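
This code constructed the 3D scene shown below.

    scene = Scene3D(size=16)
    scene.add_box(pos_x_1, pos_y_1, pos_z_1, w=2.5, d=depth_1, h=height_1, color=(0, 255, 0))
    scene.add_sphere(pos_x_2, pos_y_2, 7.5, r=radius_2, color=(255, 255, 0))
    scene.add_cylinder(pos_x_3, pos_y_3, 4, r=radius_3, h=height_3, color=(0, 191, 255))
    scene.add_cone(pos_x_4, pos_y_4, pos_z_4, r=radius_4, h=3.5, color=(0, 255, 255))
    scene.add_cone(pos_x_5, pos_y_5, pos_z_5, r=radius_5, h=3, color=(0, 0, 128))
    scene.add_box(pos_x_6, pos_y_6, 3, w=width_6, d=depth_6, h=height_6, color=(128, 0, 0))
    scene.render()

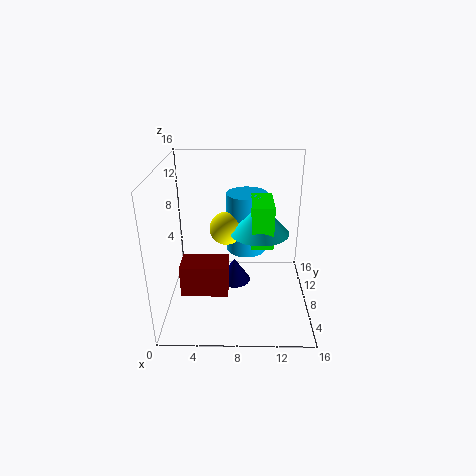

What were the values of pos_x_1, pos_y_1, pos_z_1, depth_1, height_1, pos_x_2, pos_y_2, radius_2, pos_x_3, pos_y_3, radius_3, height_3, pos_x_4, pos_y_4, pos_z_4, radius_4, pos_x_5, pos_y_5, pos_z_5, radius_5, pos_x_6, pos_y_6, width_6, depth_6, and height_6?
pos_x_1 = 9.5, pos_y_1 = 8, pos_z_1 = 6.5, depth_1 = 5, height_1 = 5, pos_x_2 = 6.5, pos_y_2 = 11.5, radius_2 = 2, pos_x_3 = 9, pos_y_3 = 13, radius_3 = 2.5, height_3 = 7.5, pos_x_4 = 10.5, pos_y_4 = 10.5, pos_z_4 = 7.5, radius_4 = 3.5, pos_x_5 = 7.5, pos_y_5 = 11, pos_z_5 = 0.5, radius_5 = 2, pos_x_6 = 2, pos_y_6 = 4, width_6 = 5, depth_6 = 3, height_6 = 3.5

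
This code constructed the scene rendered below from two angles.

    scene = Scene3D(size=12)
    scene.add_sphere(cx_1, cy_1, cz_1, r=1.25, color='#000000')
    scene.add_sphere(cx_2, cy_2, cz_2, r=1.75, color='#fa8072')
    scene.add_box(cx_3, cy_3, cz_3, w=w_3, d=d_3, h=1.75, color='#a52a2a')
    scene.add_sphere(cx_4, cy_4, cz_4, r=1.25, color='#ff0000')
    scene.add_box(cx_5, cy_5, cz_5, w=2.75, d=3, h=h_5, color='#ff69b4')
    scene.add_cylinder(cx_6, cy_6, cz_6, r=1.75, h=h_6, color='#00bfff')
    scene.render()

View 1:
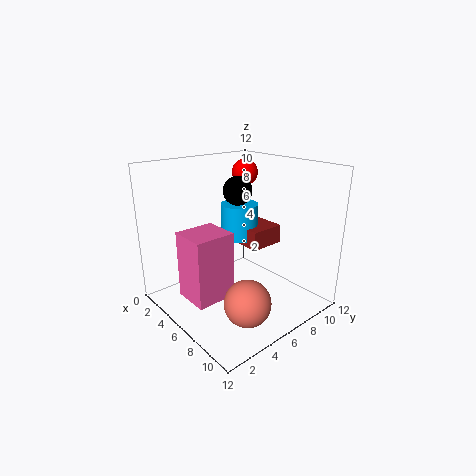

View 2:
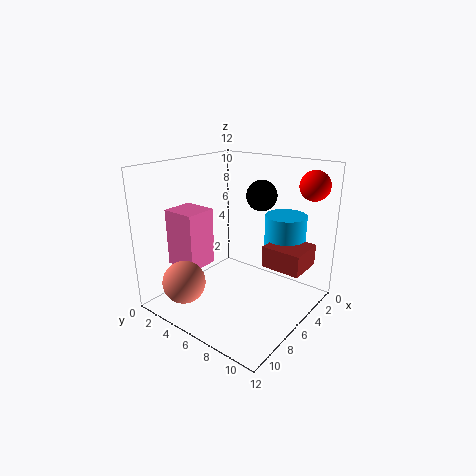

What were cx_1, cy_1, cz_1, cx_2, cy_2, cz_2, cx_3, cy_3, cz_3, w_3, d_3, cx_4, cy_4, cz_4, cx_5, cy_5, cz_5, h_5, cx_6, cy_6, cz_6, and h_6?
cx_1 = 4.5
cy_1 = 7.25
cz_1 = 9.5
cx_2 = 10
cy_2 = 3.5
cz_2 = 2.75
cx_3 = 2.75
cy_3 = 8.25
cz_3 = 4
w_3 = 3
d_3 = 3.25
cx_4 = 1.75
cy_4 = 10.5
cz_4 = 10.25
cx_5 = 6
cy_5 = 0.25
cz_5 = 3
h_5 = 5
cx_6 = 3
cy_6 = 8.75
cz_6 = 4.5
h_6 = 3.25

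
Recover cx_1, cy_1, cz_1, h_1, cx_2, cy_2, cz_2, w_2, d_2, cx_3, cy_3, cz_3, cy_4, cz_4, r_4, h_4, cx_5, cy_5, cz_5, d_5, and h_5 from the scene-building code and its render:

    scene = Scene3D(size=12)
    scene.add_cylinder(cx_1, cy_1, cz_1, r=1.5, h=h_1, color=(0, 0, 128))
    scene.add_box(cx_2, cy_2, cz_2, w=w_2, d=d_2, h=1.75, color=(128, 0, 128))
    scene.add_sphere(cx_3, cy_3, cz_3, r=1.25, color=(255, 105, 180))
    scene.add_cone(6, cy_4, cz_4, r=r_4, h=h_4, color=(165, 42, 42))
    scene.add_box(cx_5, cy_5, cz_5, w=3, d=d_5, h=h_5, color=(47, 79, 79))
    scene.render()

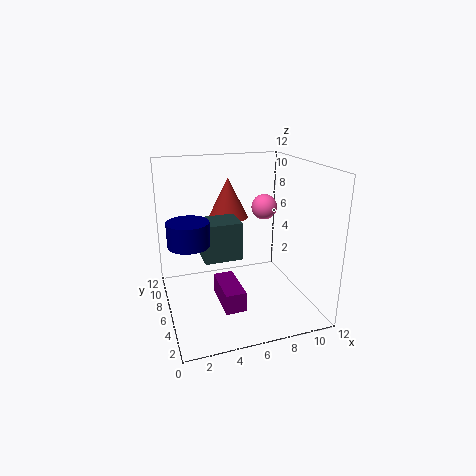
cx_1 = 1.5
cy_1 = 3.5
cz_1 = 7
h_1 = 1.75
cx_2 = 4.25
cy_2 = 3.75
cz_2 = 0.25
w_2 = 1.75
d_2 = 4
cx_3 = 10.25
cy_3 = 10.5
cz_3 = 7
cy_4 = 8.75
cz_4 = 7
r_4 = 1.75
h_4 = 3.5
cx_5 = 2.75
cy_5 = 4
cz_5 = 5
d_5 = 2.5
h_5 = 3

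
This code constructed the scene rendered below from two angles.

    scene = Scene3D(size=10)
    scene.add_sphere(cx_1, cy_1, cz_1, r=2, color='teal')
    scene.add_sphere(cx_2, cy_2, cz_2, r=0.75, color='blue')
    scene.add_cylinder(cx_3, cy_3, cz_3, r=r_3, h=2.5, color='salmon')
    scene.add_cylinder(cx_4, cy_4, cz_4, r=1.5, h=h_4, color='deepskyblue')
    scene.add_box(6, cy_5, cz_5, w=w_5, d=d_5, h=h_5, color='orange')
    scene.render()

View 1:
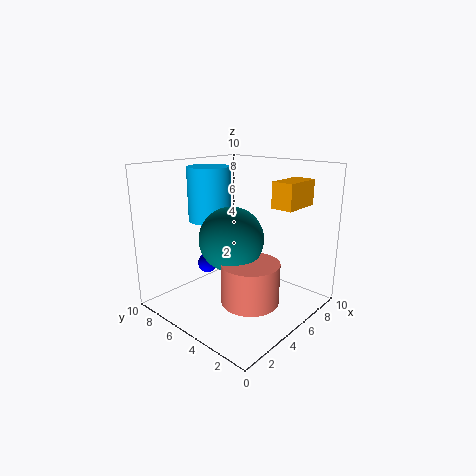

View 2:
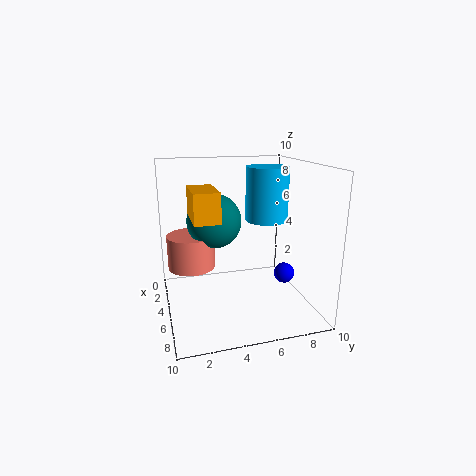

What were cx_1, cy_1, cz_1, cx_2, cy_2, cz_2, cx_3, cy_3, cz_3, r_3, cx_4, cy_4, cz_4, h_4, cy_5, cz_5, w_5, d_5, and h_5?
cx_1 = 3
cy_1 = 3.75
cz_1 = 5.75
cx_2 = 5.25
cy_2 = 8.5
cz_2 = 2
cx_3 = 2.75
cy_3 = 2
cz_3 = 2.25
r_3 = 1.75
cx_4 = 4.5
cy_4 = 7.25
cz_4 = 6
h_4 = 3.75
cy_5 = 1.5
cz_5 = 7.25
w_5 = 2.75
d_5 = 1.5
h_5 = 1.75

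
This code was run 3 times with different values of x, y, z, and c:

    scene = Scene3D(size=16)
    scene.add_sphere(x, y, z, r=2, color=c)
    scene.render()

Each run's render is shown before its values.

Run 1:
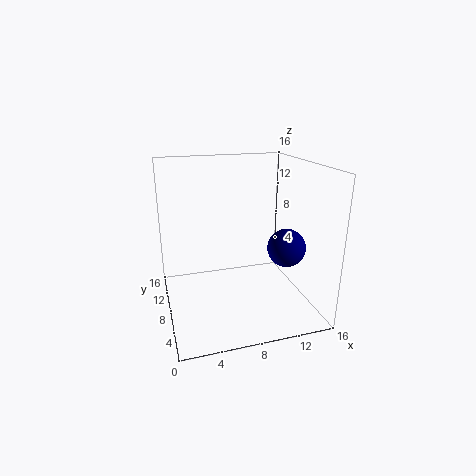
x = 12.25
y = 4.5
z = 7.75
c = 'navy'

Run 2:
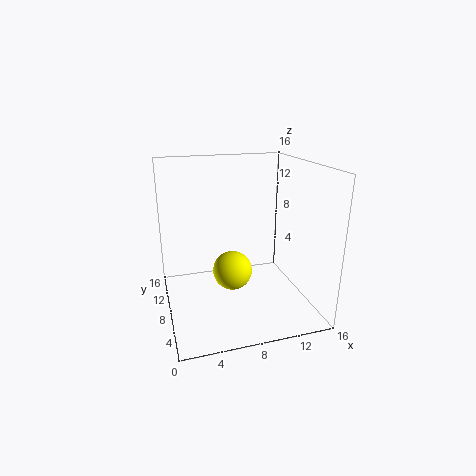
x = 6.5
y = 5
z = 5.75
c = 'yellow'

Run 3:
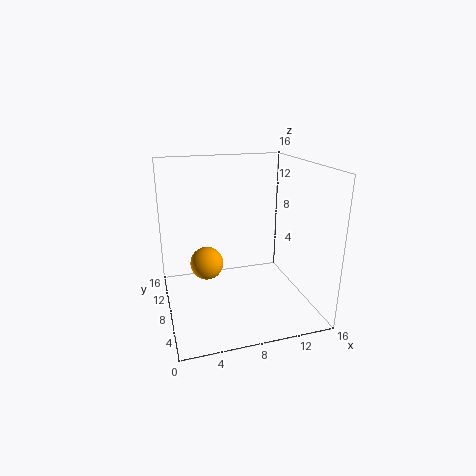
x = 5
y = 11.25
z = 3.75
c = 'orange'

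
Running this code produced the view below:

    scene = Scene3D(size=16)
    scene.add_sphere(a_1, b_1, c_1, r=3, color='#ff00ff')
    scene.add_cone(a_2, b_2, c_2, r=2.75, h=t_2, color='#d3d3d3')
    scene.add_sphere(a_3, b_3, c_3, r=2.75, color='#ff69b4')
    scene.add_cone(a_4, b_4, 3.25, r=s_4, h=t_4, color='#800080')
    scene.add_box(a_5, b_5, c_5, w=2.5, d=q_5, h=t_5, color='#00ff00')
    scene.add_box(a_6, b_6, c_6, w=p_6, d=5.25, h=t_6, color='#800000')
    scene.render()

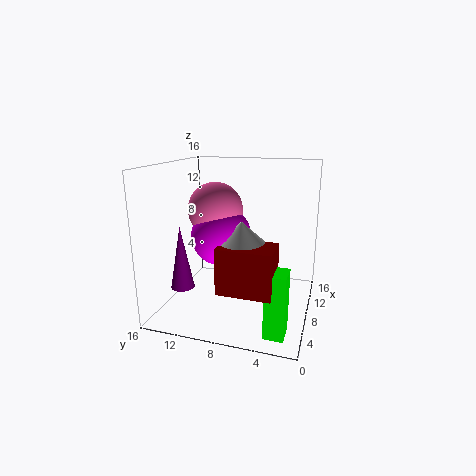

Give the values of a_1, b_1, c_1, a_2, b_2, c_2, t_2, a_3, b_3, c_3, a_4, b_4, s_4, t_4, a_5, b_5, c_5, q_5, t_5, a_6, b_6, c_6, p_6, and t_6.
a_1 = 4.75, b_1 = 8.75, c_1 = 9.25, a_2 = 3.5, b_2 = 6.25, c_2 = 8.75, t_2 = 2.5, a_3 = 5.25, b_3 = 9.5, c_3 = 11.75, a_4 = 4, b_4 = 13, s_4 = 1.25, t_4 = 6.75, a_5 = 1.25, b_5 = 1.5, c_5 = 0.5, q_5 = 2, t_5 = 6.5, a_6 = 0.75, b_6 = 2.75, c_6 = 4.75, p_6 = 3.5, t_6 = 4.5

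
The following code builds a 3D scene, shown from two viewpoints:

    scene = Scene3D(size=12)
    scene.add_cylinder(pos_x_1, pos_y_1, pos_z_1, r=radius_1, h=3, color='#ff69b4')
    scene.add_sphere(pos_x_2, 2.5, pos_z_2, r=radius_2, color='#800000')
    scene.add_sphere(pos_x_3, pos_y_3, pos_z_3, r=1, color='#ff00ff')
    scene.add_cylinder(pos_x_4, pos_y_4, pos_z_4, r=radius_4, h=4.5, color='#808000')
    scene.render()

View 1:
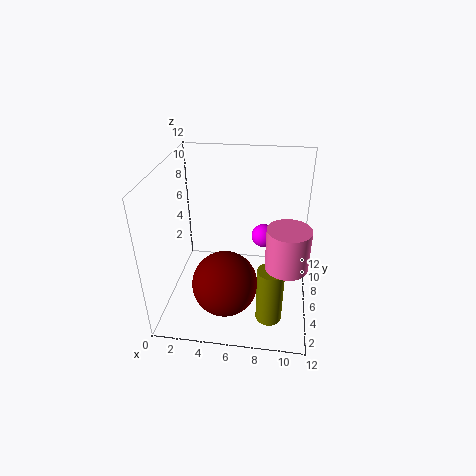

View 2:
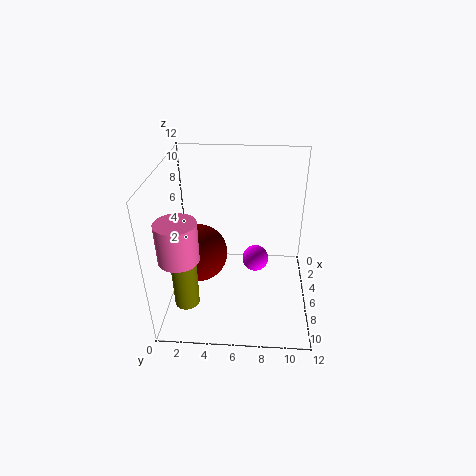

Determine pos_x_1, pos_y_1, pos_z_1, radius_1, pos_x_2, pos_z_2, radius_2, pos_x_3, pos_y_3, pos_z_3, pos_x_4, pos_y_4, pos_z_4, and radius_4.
pos_x_1 = 10, pos_y_1 = 2, pos_z_1 = 6.5, radius_1 = 1.5, pos_x_2 = 5.5, pos_z_2 = 4, radius_2 = 2.5, pos_x_3 = 8, pos_y_3 = 7.5, pos_z_3 = 5.5, pos_x_4 = 9, pos_y_4 = 2, pos_z_4 = 1.5, radius_4 = 1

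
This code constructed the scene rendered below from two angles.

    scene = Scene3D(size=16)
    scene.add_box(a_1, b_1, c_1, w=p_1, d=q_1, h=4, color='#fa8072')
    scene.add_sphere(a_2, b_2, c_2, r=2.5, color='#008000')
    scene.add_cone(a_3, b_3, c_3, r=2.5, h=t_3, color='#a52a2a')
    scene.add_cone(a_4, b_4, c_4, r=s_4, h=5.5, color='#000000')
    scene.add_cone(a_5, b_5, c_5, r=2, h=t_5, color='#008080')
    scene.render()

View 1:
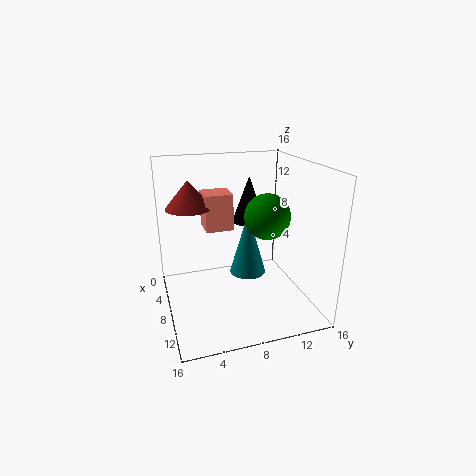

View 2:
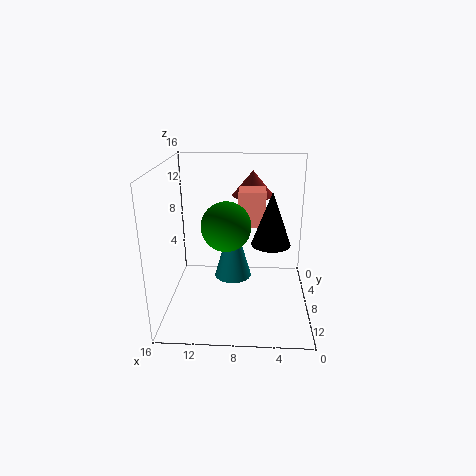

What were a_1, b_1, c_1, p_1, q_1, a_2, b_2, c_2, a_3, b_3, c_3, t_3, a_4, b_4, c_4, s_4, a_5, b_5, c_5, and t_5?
a_1 = 5, b_1 = 4.5, c_1 = 9, p_1 = 3, q_1 = 3, a_2 = 9, b_2 = 11, c_2 = 10.5, a_3 = 6.5, b_3 = 3, c_3 = 11.5, t_3 = 3, a_4 = 4.5, b_4 = 10.5, c_4 = 8.5, s_4 = 2, a_5 = 8.5, b_5 = 9, c_5 = 4, t_5 = 7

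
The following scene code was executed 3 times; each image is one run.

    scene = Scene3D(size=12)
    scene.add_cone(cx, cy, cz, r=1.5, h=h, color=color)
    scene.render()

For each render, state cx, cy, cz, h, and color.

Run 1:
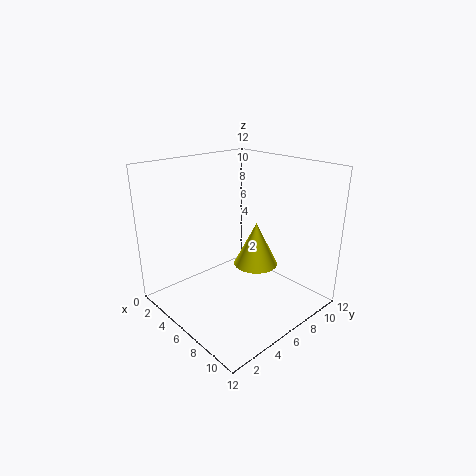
cx = 10
cy = 4
cz = 6
h = 3
color = 'yellow'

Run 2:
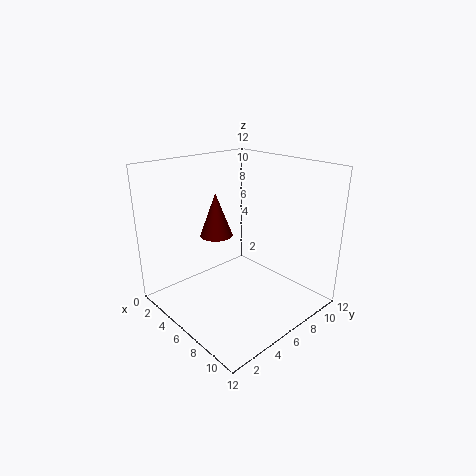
cx = 2.5
cy = 6.5
cz = 5
h = 4
color = 'maroon'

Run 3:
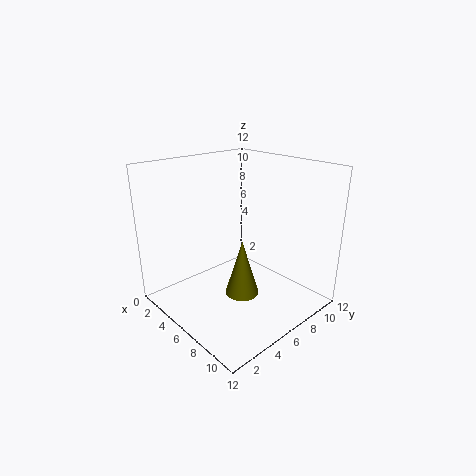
cx = 6
cy = 6.5
cz = 0.5
h = 5
color = 'olive'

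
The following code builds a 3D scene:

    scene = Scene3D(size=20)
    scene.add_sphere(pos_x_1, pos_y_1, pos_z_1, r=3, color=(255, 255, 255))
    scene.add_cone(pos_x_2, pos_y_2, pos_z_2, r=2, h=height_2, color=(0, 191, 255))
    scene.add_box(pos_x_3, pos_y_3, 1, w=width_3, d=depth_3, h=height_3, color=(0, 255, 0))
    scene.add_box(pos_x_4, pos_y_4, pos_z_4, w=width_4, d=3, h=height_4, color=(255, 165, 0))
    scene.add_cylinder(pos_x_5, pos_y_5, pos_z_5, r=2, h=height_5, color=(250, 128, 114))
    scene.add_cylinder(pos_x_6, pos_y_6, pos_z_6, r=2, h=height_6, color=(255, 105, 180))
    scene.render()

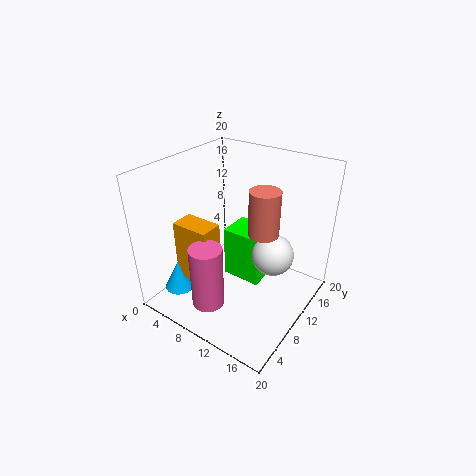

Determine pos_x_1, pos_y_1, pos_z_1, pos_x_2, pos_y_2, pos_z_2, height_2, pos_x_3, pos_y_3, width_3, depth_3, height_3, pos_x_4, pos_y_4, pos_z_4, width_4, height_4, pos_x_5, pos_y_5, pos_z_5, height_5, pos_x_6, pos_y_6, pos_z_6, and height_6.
pos_x_1 = 14
pos_y_1 = 13
pos_z_1 = 7
pos_x_2 = 5
pos_y_2 = 3
pos_z_2 = 4
height_2 = 4
pos_x_3 = 6
pos_y_3 = 12
width_3 = 6
depth_3 = 5
height_3 = 8
pos_x_4 = 5
pos_y_4 = 3
pos_z_4 = 6
width_4 = 5
height_4 = 8
pos_x_5 = 14
pos_y_5 = 10
pos_z_5 = 12
height_5 = 6
pos_x_6 = 11
pos_y_6 = 2
pos_z_6 = 5
height_6 = 8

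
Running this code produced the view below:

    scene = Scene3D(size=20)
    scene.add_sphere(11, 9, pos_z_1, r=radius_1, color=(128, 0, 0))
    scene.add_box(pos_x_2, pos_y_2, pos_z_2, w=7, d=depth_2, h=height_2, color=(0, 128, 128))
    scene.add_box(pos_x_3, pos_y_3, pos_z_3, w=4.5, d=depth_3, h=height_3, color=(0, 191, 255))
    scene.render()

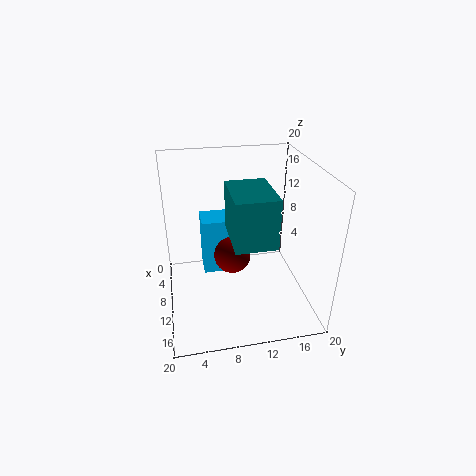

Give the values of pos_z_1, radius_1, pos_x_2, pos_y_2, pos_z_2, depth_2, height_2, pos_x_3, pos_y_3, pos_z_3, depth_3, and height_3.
pos_z_1 = 8; radius_1 = 2.5; pos_x_2 = 11.5; pos_y_2 = 8; pos_z_2 = 13; depth_2 = 5; height_2 = 6; pos_x_3 = 0.5; pos_y_3 = 5.5; pos_z_3 = 1; depth_3 = 5.5; height_3 = 9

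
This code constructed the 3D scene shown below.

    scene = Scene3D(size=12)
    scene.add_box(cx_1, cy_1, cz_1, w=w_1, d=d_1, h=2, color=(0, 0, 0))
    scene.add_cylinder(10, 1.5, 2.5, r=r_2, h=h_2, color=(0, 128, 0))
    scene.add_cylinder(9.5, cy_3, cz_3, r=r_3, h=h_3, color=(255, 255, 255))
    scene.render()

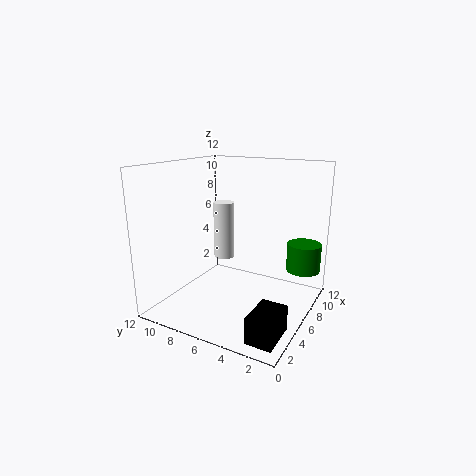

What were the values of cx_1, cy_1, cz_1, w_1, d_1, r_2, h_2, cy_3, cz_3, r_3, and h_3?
cx_1 = 0.5, cy_1 = 0.5, cz_1 = 0.5, w_1 = 3, d_1 = 2, r_2 = 1.5, h_2 = 2.5, cy_3 = 9.5, cz_3 = 2.5, r_3 = 1, h_3 = 5.5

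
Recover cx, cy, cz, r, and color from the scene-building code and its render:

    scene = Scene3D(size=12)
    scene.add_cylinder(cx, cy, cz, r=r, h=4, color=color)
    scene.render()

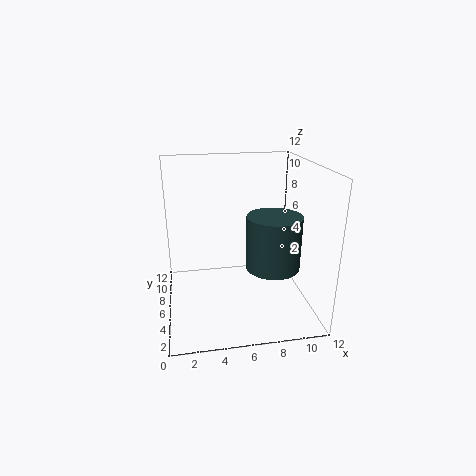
cx = 8; cy = 2.5; cz = 5; r = 2; color = 'darkslategray'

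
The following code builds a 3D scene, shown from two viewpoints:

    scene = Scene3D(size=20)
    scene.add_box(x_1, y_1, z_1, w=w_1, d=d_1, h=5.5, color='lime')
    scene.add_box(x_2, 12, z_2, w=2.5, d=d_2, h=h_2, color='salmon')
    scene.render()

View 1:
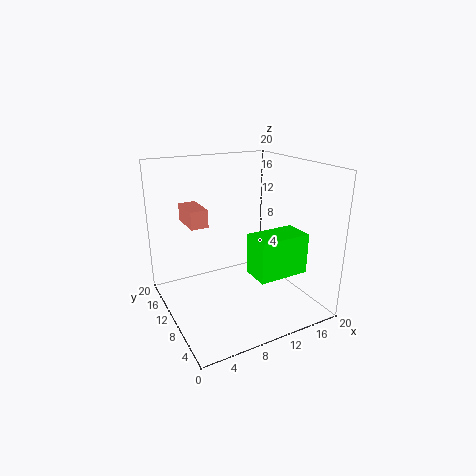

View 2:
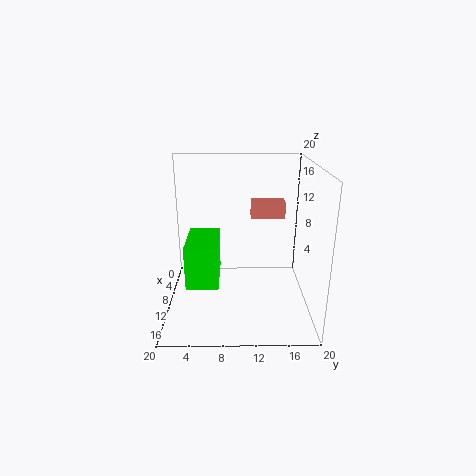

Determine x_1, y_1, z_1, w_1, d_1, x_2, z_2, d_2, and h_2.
x_1 = 10, y_1 = 3.5, z_1 = 6, w_1 = 7, d_1 = 4, x_2 = 4, z_2 = 11.5, d_2 = 5, h_2 = 2.5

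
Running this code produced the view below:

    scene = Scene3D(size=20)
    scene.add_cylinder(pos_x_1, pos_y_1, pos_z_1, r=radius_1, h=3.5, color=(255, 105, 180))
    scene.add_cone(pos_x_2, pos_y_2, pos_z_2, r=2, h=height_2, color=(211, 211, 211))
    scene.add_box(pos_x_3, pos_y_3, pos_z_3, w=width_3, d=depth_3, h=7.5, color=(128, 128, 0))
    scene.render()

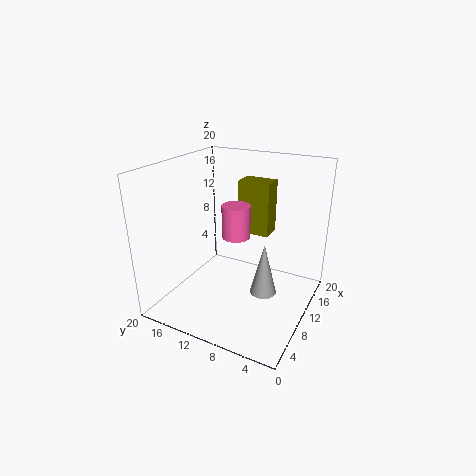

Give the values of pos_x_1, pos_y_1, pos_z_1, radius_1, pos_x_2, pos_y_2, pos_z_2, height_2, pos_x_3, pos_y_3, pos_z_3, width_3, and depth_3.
pos_x_1 = 2
pos_y_1 = 6
pos_z_1 = 14.5
radius_1 = 1.5
pos_x_2 = 12.5
pos_y_2 = 7
pos_z_2 = 0.5
height_2 = 8
pos_x_3 = 12
pos_y_3 = 6.5
pos_z_3 = 10
width_3 = 3
depth_3 = 4.5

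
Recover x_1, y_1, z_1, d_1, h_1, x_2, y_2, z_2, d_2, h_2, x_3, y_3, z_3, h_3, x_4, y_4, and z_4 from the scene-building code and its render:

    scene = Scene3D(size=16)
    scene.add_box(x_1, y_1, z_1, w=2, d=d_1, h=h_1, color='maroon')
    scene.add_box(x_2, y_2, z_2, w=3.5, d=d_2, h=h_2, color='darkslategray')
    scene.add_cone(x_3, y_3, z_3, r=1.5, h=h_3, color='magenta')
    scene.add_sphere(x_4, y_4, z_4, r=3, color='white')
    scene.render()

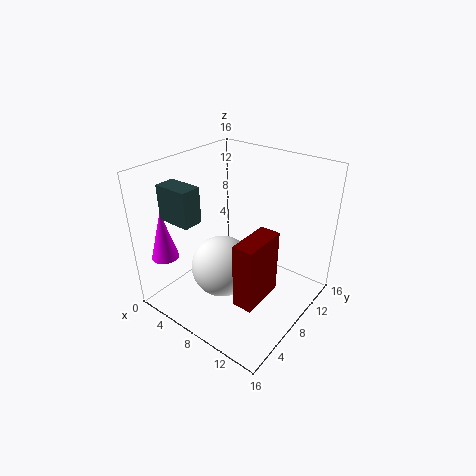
x_1 = 12; y_1 = 2; z_1 = 5; d_1 = 4.5; h_1 = 6.5; x_2 = 4; y_2 = 1; z_2 = 12; d_2 = 2; h_2 = 3.5; x_3 = 2; y_3 = 2.5; z_3 = 6; h_3 = 5.5; x_4 = 9.5; y_4 = 3.5; z_4 = 7.5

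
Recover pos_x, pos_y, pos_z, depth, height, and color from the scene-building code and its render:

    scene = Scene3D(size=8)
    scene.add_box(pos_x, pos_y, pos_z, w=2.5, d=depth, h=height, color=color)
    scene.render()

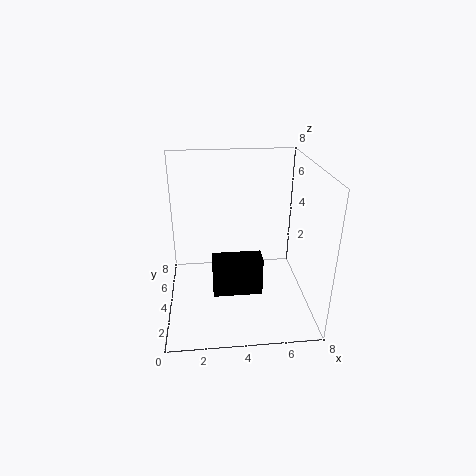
pos_x = 2.5
pos_y = 1.5
pos_z = 2
depth = 1
height = 2
color = 'black'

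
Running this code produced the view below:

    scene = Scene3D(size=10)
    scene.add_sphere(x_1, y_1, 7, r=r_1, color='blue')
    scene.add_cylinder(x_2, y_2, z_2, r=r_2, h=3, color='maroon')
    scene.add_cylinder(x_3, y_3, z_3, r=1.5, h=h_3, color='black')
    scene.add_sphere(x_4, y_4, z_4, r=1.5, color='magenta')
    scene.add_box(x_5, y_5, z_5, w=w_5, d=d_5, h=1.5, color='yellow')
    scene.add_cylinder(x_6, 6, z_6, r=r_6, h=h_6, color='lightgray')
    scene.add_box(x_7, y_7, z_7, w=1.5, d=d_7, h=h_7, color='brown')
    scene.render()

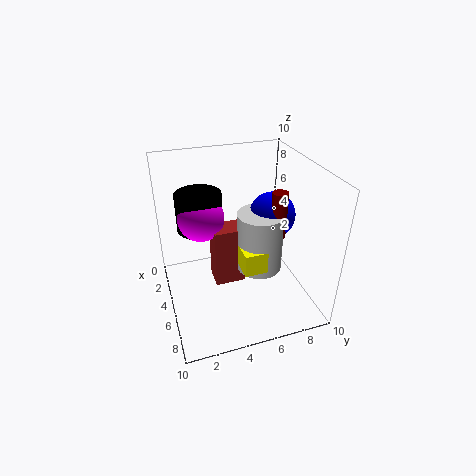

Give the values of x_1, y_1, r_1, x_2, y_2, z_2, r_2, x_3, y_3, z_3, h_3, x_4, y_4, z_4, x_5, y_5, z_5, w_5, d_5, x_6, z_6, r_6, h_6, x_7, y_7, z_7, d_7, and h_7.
x_1 = 6; y_1 = 7; r_1 = 1.5; x_2 = 7; y_2 = 7; z_2 = 6; r_2 = 0.5; x_3 = 4.5; y_3 = 2.5; z_3 = 6; h_3 = 2.5; x_4 = 5; y_4 = 2.5; z_4 = 7; x_5 = 5; y_5 = 4.5; z_5 = 4; w_5 = 3; d_5 = 1.5; x_6 = 6.5; z_6 = 3.5; r_6 = 1.5; h_6 = 4; x_7 = 5; y_7 = 3; z_7 = 2.5; d_7 = 2; h_7 = 4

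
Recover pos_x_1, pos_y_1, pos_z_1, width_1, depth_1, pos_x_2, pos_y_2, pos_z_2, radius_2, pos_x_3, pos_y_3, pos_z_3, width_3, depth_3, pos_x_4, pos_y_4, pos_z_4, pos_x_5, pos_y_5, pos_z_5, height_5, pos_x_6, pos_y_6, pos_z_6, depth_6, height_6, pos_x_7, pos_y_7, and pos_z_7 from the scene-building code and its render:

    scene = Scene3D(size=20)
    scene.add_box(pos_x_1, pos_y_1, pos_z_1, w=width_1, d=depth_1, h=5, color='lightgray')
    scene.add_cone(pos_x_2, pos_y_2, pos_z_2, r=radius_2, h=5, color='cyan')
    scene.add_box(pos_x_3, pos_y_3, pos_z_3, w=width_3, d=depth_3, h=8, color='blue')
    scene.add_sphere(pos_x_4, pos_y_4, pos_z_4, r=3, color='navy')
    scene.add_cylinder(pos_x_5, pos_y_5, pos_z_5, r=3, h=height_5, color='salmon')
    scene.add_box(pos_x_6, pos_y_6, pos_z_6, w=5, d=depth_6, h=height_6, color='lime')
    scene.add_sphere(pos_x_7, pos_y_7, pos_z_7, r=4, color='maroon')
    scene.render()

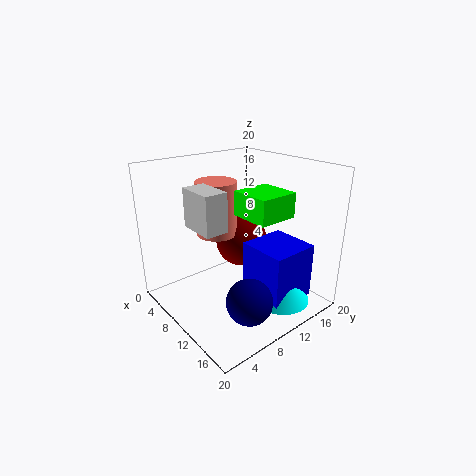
pos_x_1 = 8, pos_y_1 = 3, pos_z_1 = 13, width_1 = 5, depth_1 = 3, pos_x_2 = 15, pos_y_2 = 14, pos_z_2 = 1, radius_2 = 4, pos_x_3 = 10, pos_y_3 = 11, pos_z_3 = 1, width_3 = 7, depth_3 = 7, pos_x_4 = 16, pos_y_4 = 7, pos_z_4 = 4, pos_x_5 = 5, pos_y_5 = 10, pos_z_5 = 9, height_5 = 8, pos_x_6 = 13, pos_y_6 = 7, pos_z_6 = 15, depth_6 = 5, height_6 = 3, pos_x_7 = 6, pos_y_7 = 14, pos_z_7 = 7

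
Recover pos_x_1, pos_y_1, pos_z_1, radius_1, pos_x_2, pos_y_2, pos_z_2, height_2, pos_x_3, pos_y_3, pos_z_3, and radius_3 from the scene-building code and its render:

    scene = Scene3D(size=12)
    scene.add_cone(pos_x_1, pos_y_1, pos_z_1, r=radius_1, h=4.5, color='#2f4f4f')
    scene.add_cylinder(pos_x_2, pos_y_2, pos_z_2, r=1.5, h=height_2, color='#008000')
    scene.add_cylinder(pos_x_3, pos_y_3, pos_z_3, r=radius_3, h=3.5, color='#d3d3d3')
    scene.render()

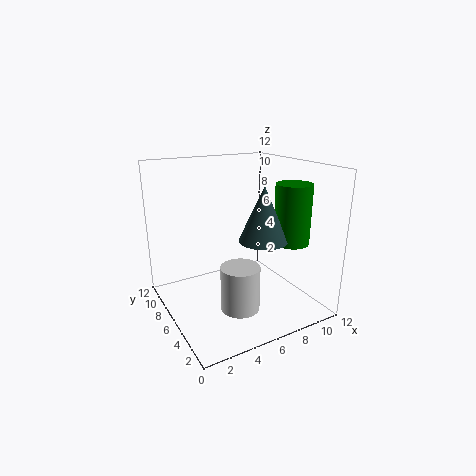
pos_x_1 = 7.5; pos_y_1 = 4.5; pos_z_1 = 6; radius_1 = 2; pos_x_2 = 10; pos_y_2 = 4; pos_z_2 = 5.5; height_2 = 5; pos_x_3 = 4.5; pos_y_3 = 3; pos_z_3 = 1.5; radius_3 = 1.5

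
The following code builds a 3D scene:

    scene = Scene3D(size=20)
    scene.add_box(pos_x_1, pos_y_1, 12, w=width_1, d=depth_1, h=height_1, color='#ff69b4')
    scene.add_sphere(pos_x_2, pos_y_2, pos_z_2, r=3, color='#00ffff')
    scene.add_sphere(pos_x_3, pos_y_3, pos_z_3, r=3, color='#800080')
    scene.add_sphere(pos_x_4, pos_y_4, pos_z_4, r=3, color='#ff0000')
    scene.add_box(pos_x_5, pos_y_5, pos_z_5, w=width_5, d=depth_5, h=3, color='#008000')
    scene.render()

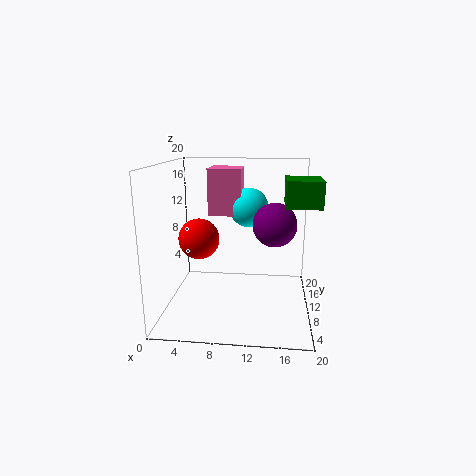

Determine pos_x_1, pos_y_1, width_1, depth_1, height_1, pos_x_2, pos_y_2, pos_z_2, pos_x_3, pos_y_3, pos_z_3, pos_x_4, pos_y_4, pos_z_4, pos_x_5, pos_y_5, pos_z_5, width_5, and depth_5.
pos_x_1 = 5; pos_y_1 = 14; width_1 = 5; depth_1 = 5; height_1 = 7; pos_x_2 = 11; pos_y_2 = 16; pos_z_2 = 13; pos_x_3 = 15; pos_y_3 = 10; pos_z_3 = 12; pos_x_4 = 4; pos_y_4 = 12; pos_z_4 = 9; pos_x_5 = 16; pos_y_5 = 2; pos_z_5 = 16; width_5 = 4; depth_5 = 5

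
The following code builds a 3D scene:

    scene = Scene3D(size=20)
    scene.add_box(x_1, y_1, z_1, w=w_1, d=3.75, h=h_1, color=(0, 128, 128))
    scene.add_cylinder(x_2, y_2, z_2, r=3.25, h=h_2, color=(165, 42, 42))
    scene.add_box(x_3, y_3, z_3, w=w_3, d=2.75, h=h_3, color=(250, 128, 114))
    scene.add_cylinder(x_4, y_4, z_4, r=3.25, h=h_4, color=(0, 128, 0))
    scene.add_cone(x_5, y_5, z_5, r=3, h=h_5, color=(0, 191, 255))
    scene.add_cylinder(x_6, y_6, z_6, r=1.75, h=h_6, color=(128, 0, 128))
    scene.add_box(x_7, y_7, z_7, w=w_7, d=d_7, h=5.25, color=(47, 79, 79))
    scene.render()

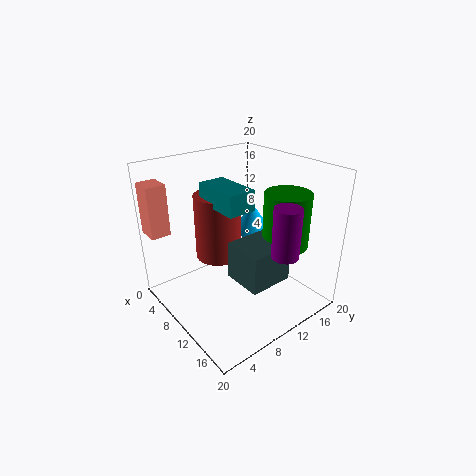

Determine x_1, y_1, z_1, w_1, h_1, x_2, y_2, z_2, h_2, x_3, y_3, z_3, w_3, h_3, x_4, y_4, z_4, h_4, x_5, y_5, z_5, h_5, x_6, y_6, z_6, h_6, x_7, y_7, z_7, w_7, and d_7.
x_1 = 6.25; y_1 = 6.5; z_1 = 15; w_1 = 6.75; h_1 = 2.75; x_2 = 7; y_2 = 8.75; z_2 = 6.5; h_2 = 9.25; x_3 = 0.5; y_3 = 0.25; z_3 = 10.25; w_3 = 3.25; h_3 = 7.25; x_4 = 13.5; y_4 = 15.75; z_4 = 8.5; h_4 = 7.75; x_5 = 5.75; y_5 = 16.25; z_5 = 7.75; h_5 = 4.5; x_6 = 17.5; y_6 = 11.5; z_6 = 10; h_6 = 6.5; x_7 = 10.25; y_7 = 8; z_7 = 4.75; w_7 = 5.75; d_7 = 6.25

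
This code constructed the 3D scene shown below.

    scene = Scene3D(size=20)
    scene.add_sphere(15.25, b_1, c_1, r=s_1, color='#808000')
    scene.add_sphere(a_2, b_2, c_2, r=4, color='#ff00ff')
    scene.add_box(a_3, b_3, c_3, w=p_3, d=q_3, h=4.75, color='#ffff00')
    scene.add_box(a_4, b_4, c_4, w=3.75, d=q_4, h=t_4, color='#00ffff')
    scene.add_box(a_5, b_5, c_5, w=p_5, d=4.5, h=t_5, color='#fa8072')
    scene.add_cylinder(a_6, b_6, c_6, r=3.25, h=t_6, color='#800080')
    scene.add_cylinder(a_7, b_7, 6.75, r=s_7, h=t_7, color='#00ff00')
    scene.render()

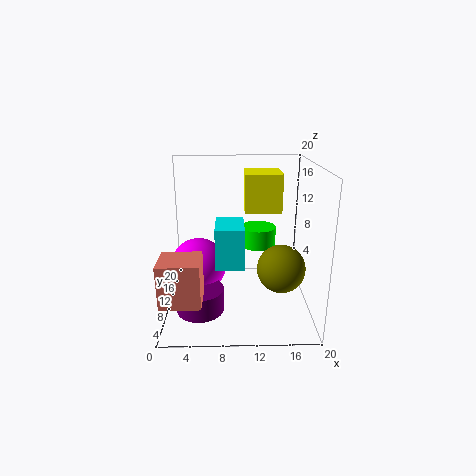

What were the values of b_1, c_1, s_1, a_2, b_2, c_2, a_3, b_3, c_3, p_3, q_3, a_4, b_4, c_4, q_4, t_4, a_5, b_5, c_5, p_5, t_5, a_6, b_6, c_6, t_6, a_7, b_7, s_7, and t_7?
b_1 = 4.5
c_1 = 8
s_1 = 3
a_2 = 4.25
b_2 = 11.25
c_2 = 5.25
a_3 = 10.75
b_3 = 5.75
c_3 = 14.75
p_3 = 4.5
q_3 = 4.5
a_4 = 7
b_4 = 5.5
c_4 = 7.25
q_4 = 5.5
t_4 = 5.5
a_5 = 0.5
b_5 = 0.5
c_5 = 4.75
p_5 = 5
t_5 = 5.5
a_6 = 4.75
b_6 = 6.75
c_6 = 0.75
t_6 = 3.25
a_7 = 13.25
b_7 = 15.5
s_7 = 2.75
t_7 = 3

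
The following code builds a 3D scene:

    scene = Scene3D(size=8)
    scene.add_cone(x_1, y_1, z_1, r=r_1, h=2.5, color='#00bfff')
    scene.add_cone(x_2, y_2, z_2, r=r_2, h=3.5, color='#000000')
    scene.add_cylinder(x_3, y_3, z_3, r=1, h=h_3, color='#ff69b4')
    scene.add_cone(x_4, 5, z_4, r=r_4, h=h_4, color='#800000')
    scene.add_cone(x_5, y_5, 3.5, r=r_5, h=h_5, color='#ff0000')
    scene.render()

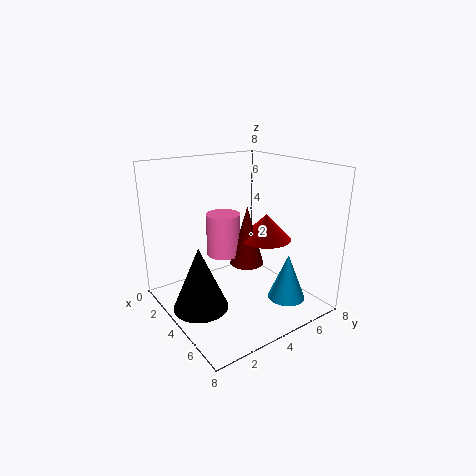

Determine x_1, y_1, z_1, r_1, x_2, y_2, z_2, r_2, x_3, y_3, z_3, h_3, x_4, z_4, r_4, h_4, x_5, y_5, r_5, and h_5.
x_1 = 6.5
y_1 = 5.5
z_1 = 1
r_1 = 1
x_2 = 4
y_2 = 1.5
z_2 = 0.5
r_2 = 1.5
x_3 = 2.5
y_3 = 4
z_3 = 2.5
h_3 = 2.5
x_4 = 3.5
z_4 = 2
r_4 = 1
h_4 = 3.5
x_5 = 4
y_5 = 6
r_5 = 1.5
h_5 = 1.5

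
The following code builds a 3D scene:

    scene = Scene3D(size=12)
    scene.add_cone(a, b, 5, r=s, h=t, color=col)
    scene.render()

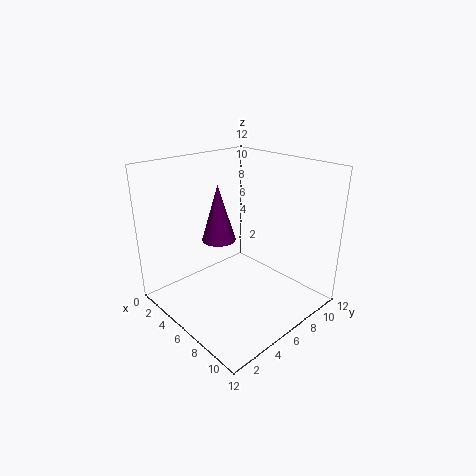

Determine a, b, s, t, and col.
a = 3.5; b = 6; s = 1.5; t = 5; col = 'purple'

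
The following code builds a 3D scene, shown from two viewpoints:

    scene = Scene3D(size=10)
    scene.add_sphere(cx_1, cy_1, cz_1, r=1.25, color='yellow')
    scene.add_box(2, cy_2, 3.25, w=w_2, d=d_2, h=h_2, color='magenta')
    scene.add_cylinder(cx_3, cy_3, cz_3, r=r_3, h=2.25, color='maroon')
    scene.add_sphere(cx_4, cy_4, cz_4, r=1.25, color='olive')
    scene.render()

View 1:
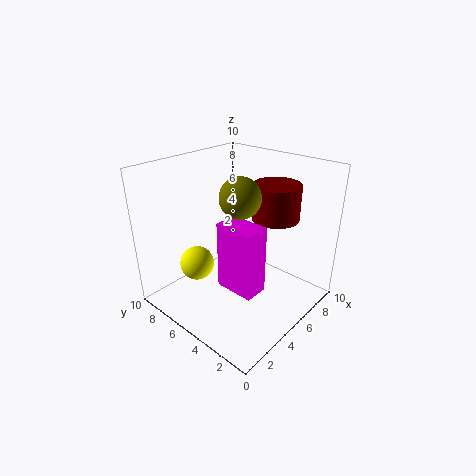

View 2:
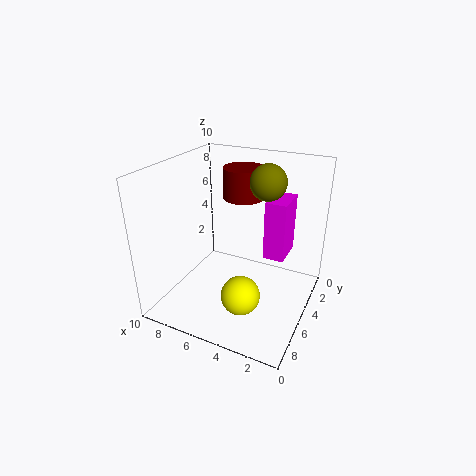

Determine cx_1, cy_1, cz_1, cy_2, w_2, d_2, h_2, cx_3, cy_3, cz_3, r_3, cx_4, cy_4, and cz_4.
cx_1 = 3.5
cy_1 = 7.75
cz_1 = 2.5
cy_2 = 1.5
w_2 = 1.5
d_2 = 2.5
h_2 = 4.25
cx_3 = 5.75
cy_3 = 2.5
cz_3 = 7
r_3 = 1.5
cx_4 = 3.5
cy_4 = 3.5
cz_4 = 8.75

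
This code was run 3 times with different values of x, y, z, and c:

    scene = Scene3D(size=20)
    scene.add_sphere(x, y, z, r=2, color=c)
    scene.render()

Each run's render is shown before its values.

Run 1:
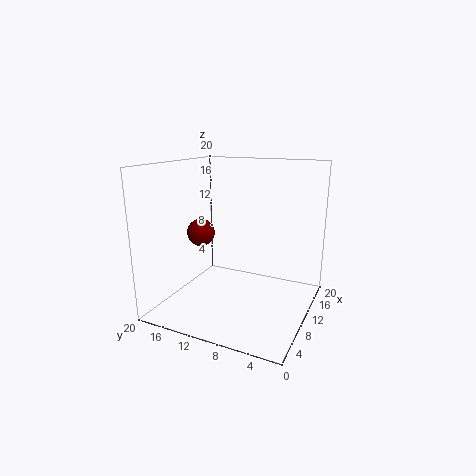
x = 10
y = 16
z = 10
c = 'maroon'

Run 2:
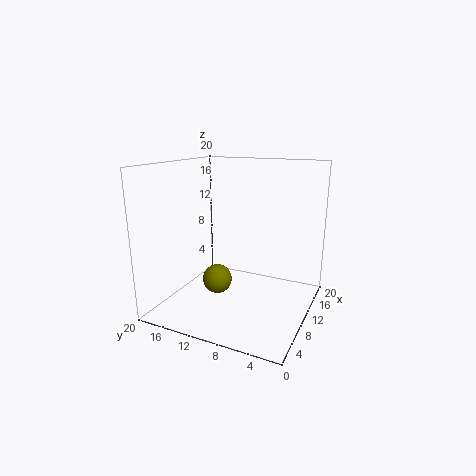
x = 7.5
y = 12
z = 4.5
c = 'olive'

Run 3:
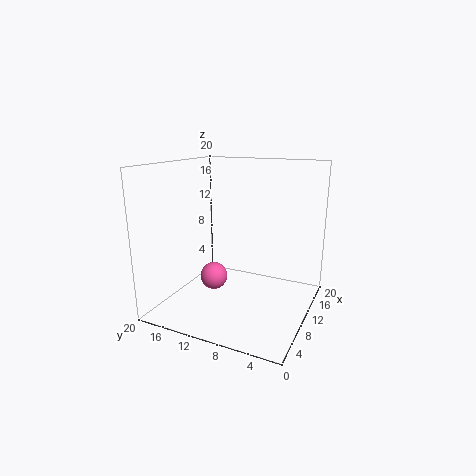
x = 10
y = 14
z = 3.5
c = 'hotpink'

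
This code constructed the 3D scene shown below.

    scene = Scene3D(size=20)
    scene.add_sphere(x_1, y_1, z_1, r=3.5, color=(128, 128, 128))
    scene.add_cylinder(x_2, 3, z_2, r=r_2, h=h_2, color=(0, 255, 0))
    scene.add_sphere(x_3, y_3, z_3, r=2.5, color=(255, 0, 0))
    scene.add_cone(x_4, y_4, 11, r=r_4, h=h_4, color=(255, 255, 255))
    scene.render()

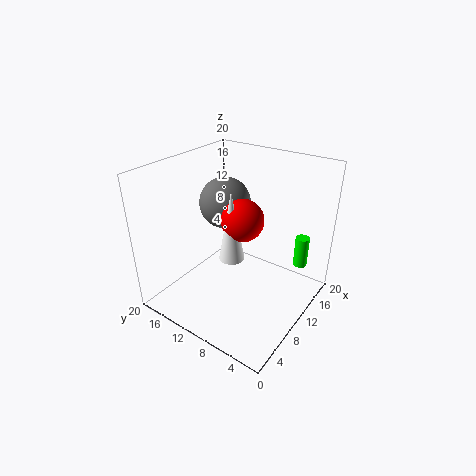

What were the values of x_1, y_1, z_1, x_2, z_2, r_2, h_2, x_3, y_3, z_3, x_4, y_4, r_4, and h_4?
x_1 = 10.5
y_1 = 12.5
z_1 = 14.5
x_2 = 16
z_2 = 5
r_2 = 1
h_2 = 4.5
x_3 = 6
y_3 = 6.5
z_3 = 15.5
x_4 = 4.5
y_4 = 7
r_4 = 1.5
h_4 = 8.5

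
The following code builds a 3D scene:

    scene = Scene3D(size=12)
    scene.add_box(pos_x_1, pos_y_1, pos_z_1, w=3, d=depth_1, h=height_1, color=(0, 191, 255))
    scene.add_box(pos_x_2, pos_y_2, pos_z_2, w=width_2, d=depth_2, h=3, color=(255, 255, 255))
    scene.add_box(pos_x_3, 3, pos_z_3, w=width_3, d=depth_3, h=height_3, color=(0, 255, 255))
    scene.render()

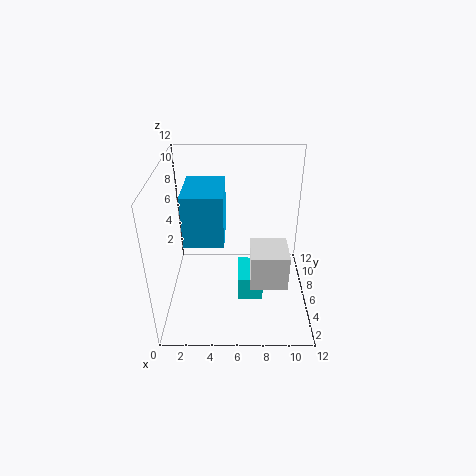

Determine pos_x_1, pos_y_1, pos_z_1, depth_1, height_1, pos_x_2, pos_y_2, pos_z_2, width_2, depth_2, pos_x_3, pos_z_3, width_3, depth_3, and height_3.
pos_x_1 = 2
pos_y_1 = 3
pos_z_1 = 7
depth_1 = 4
height_1 = 4
pos_x_2 = 7
pos_y_2 = 3
pos_z_2 = 3
width_2 = 3
depth_2 = 3
pos_x_3 = 6
pos_z_3 = 2
width_3 = 2
depth_3 = 3
height_3 = 2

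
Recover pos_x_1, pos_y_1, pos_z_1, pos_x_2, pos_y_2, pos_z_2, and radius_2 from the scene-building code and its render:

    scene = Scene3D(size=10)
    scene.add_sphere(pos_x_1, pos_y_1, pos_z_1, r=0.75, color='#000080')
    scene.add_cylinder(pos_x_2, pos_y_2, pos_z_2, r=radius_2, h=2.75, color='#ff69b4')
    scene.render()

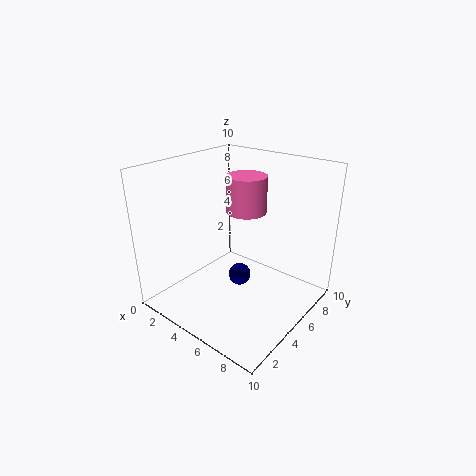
pos_x_1 = 5.75; pos_y_1 = 4.25; pos_z_1 = 2.75; pos_x_2 = 4; pos_y_2 = 7.25; pos_z_2 = 6; radius_2 = 1.5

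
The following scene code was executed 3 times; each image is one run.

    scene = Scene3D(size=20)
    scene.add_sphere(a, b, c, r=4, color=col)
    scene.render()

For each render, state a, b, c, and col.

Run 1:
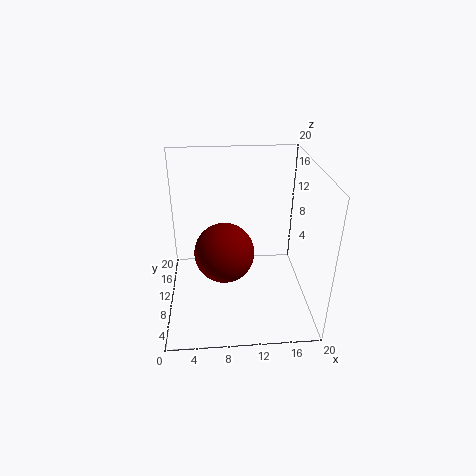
a = 8, b = 8, c = 9, col = 'maroon'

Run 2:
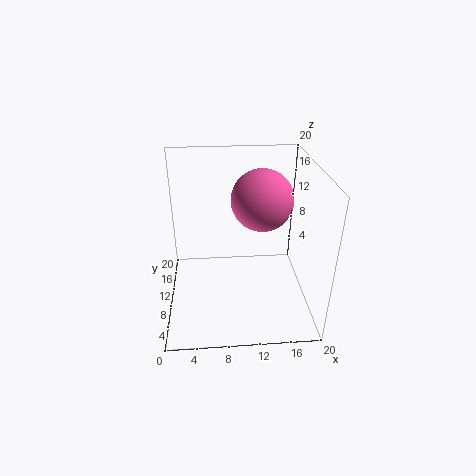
a = 13, b = 9, c = 16, col = 'hotpink'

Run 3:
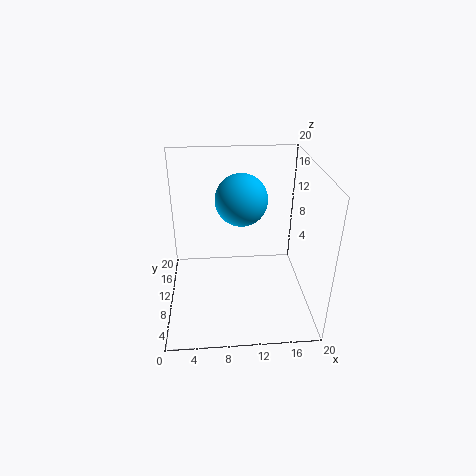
a = 11, b = 16, c = 13, col = 'deepskyblue'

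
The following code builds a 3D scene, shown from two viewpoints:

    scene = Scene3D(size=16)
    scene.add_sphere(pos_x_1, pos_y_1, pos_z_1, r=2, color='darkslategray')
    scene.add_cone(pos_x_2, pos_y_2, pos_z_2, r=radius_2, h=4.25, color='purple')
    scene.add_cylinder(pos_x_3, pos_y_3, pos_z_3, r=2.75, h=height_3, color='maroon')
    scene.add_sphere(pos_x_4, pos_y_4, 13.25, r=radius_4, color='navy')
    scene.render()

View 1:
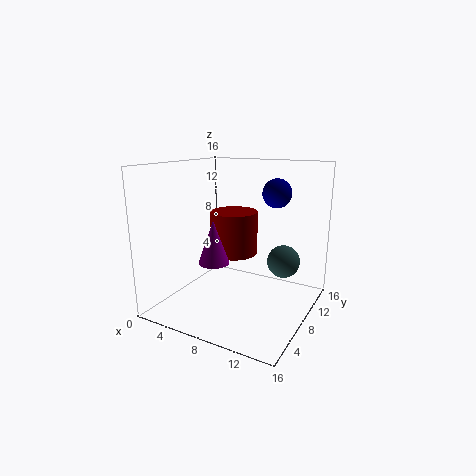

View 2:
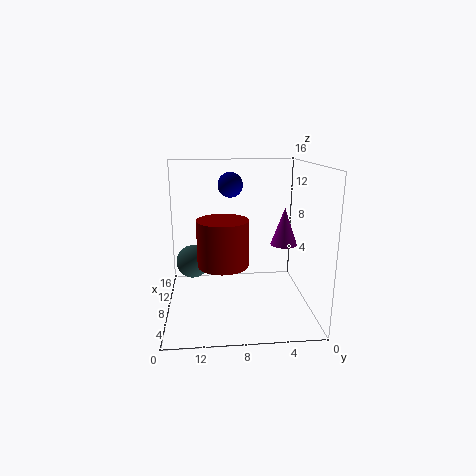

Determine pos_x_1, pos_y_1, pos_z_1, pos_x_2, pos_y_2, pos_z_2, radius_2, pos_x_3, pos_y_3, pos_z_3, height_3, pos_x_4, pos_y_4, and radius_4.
pos_x_1 = 11.5
pos_y_1 = 13.25
pos_z_1 = 4
pos_x_2 = 8.25
pos_y_2 = 2.75
pos_z_2 = 7
radius_2 = 1.5
pos_x_3 = 6.5
pos_y_3 = 9.75
pos_z_3 = 5.5
height_3 = 5
pos_x_4 = 12.25
pos_y_4 = 8.5
radius_4 = 1.5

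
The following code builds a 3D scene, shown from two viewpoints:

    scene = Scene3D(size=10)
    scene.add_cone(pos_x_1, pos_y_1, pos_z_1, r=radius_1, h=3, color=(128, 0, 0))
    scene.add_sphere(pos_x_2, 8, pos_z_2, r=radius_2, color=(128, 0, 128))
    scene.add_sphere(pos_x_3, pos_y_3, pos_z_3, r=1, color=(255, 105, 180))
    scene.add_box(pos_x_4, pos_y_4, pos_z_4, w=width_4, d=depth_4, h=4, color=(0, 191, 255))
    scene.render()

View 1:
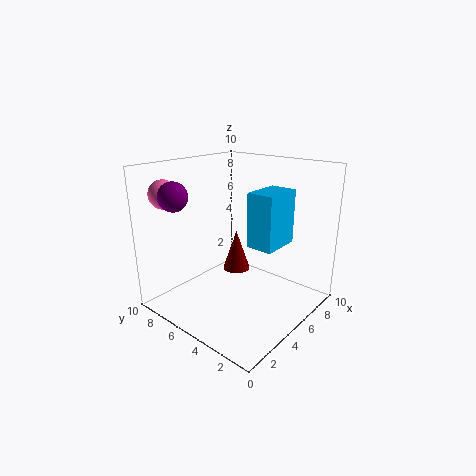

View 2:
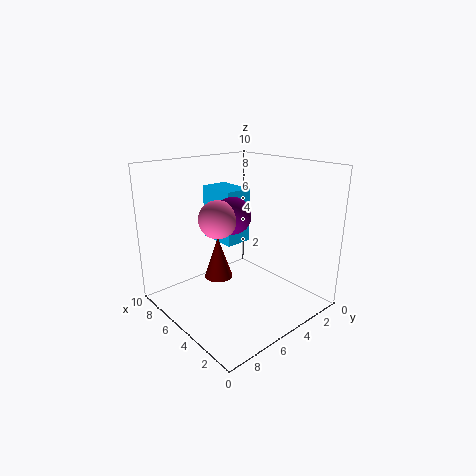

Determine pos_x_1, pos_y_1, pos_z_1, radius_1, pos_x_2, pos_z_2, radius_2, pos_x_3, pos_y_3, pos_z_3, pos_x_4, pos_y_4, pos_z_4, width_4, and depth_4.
pos_x_1 = 6, pos_y_1 = 6, pos_z_1 = 2, radius_1 = 1, pos_x_2 = 2, pos_z_2 = 8, radius_2 = 1, pos_x_3 = 2, pos_y_3 = 9, pos_z_3 = 8, pos_x_4 = 6, pos_y_4 = 3, pos_z_4 = 4, width_4 = 3, depth_4 = 2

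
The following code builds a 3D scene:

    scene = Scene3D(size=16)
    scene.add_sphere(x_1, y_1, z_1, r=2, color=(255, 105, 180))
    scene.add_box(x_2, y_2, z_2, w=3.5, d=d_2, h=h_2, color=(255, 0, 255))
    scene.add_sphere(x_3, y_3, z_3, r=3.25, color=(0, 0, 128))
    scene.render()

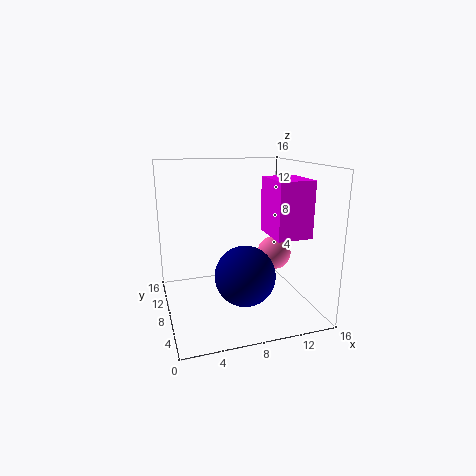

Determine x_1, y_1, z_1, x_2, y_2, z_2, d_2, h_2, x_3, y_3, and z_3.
x_1 = 13; y_1 = 9.25; z_1 = 5.25; x_2 = 9.75; y_2 = 1.25; z_2 = 9.5; d_2 = 4.5; h_2 = 5.5; x_3 = 8; y_3 = 5.5; z_3 = 4.5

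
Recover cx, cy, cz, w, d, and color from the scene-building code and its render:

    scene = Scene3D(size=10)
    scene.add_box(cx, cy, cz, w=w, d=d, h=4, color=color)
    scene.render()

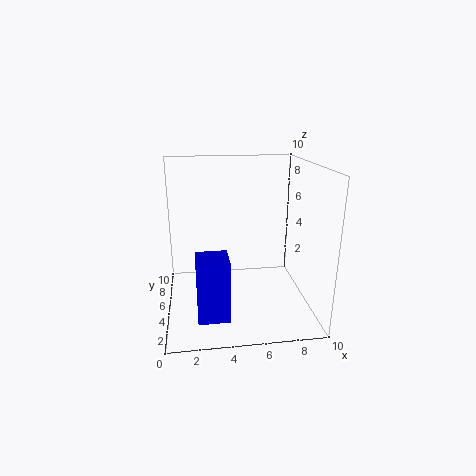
cx = 2
cy = 1
cz = 1
w = 2
d = 2
color = 'blue'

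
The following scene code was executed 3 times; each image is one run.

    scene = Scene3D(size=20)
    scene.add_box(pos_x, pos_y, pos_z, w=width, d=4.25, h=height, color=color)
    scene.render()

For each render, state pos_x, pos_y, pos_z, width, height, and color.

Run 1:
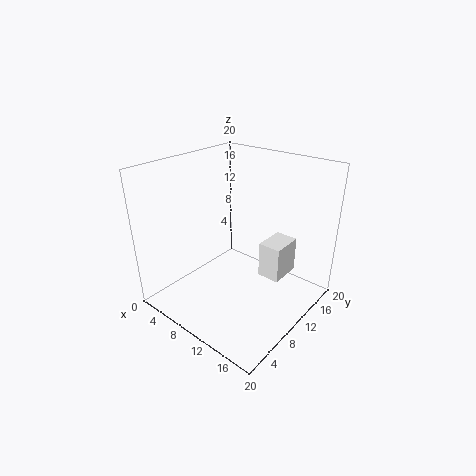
pos_x = 14, pos_y = 9.5, pos_z = 6, width = 3, height = 4.75, color = 'white'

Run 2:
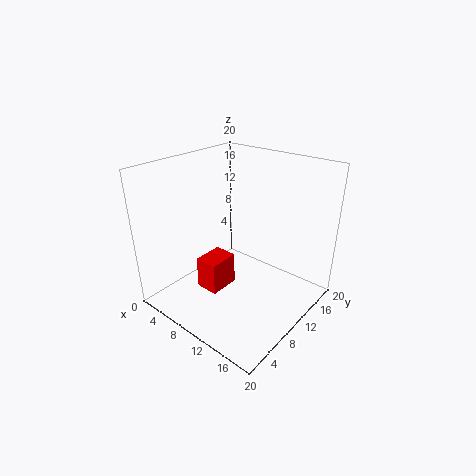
pos_x = 6.5, pos_y = 5.25, pos_z = 3, width = 3.25, height = 4.5, color = 'red'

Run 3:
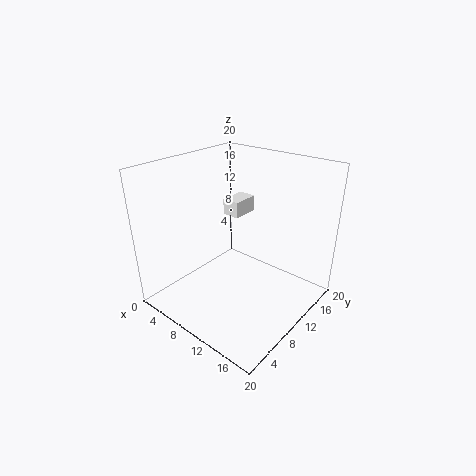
pos_x = 3.75, pos_y = 14, pos_z = 10.5, width = 2.75, height = 2.5, color = 'white'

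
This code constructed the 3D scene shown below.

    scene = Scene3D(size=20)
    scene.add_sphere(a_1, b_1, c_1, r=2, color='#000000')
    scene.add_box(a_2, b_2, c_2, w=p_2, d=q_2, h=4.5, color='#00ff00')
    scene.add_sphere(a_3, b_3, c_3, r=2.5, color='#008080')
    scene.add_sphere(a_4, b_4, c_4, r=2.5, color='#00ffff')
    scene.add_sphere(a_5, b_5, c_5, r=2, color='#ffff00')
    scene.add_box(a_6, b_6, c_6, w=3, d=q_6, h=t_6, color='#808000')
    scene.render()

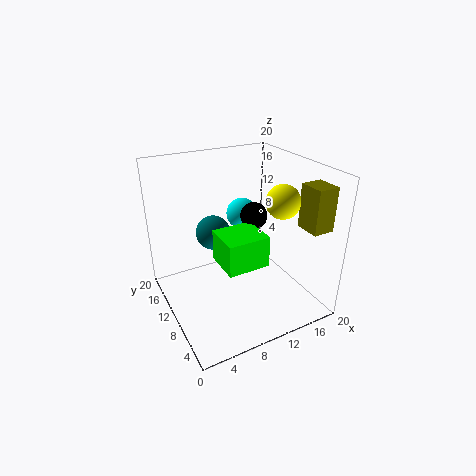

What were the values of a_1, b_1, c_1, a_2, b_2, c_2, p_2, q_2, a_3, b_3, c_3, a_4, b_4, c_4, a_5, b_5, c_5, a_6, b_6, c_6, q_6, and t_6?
a_1 = 14, b_1 = 12.5, c_1 = 11.5, a_2 = 7, b_2 = 6.5, c_2 = 6.5, p_2 = 6, q_2 = 5.5, a_3 = 8, b_3 = 14, c_3 = 9.5, a_4 = 14.5, b_4 = 17, c_4 = 10, a_5 = 12, b_5 = 3, c_5 = 17.5, a_6 = 17, b_6 = 2.5, c_6 = 12, q_6 = 3.5, t_6 = 6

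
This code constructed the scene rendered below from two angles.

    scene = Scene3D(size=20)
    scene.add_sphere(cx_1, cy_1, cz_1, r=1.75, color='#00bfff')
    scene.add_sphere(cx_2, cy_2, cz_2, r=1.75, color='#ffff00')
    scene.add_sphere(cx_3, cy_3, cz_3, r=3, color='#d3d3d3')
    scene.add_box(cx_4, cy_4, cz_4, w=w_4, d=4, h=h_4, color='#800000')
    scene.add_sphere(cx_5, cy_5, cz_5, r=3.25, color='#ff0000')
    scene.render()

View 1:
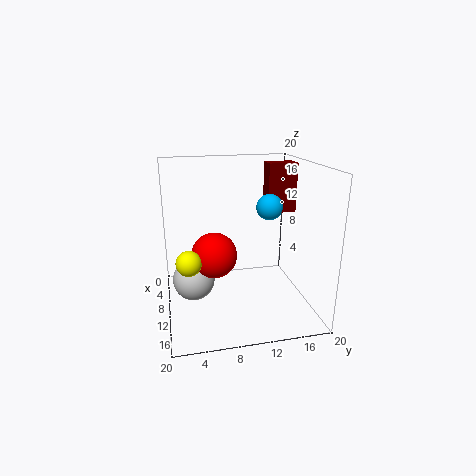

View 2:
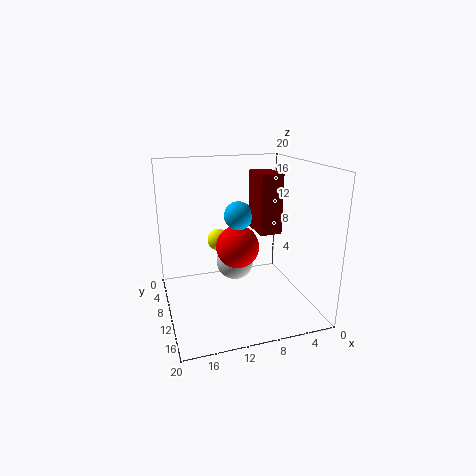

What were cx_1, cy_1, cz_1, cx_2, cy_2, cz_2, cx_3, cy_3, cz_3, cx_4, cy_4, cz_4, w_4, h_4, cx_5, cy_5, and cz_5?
cx_1 = 11.25, cy_1 = 14, cz_1 = 14.5, cx_2 = 11, cy_2 = 3, cz_2 = 7.25, cx_3 = 8.5, cy_3 = 3.75, cz_3 = 3.5, cx_4 = 7.5, cy_4 = 14.25, cz_4 = 13.25, w_4 = 2.5, h_4 = 6.75, cx_5 = 9, cy_5 = 6.75, cz_5 = 7.25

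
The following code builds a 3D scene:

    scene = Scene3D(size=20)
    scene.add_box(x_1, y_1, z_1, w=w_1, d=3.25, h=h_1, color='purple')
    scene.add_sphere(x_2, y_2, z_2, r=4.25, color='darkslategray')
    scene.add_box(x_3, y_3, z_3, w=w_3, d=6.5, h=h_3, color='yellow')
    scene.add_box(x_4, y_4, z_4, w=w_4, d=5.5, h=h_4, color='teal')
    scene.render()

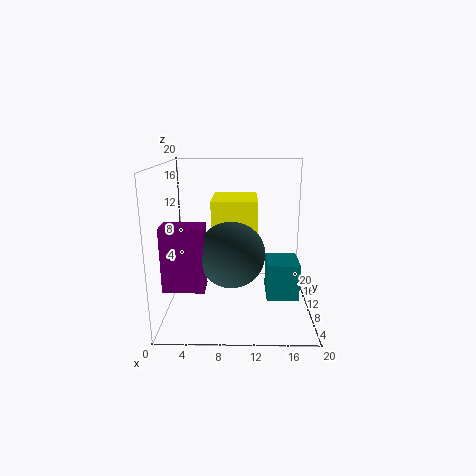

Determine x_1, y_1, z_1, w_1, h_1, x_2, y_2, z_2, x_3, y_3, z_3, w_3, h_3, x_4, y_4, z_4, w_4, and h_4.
x_1 = 0.75; y_1 = 3.25; z_1 = 5; w_1 = 5.25; h_1 = 8.25; x_2 = 9.25; y_2 = 5.75; z_2 = 9.25; x_3 = 6.75; y_3 = 5.75; z_3 = 7.75; w_3 = 5.75; h_3 = 8.25; x_4 = 14.25; y_4 = 10; z_4 = 0.25; w_4 = 4.75; h_4 = 5.5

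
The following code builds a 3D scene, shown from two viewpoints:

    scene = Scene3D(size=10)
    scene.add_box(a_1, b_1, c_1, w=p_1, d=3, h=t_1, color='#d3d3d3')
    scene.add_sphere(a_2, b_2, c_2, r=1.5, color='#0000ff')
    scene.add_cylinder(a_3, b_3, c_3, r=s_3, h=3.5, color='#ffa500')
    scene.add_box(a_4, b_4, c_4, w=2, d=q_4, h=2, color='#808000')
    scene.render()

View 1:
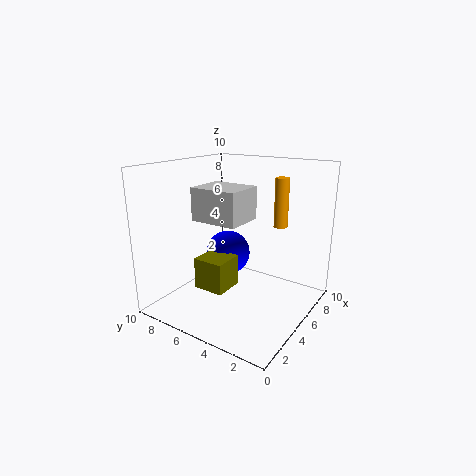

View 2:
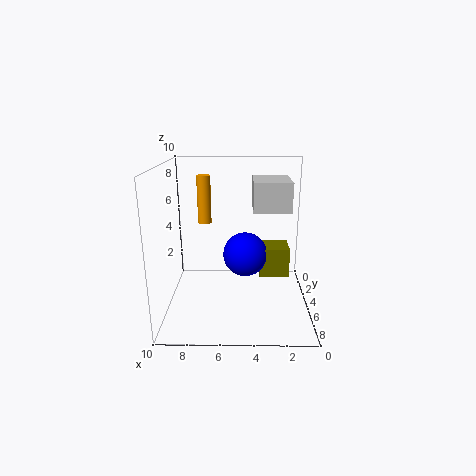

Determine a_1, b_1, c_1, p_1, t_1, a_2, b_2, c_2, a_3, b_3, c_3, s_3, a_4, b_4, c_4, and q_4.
a_1 = 1.5; b_1 = 3; c_1 = 7; p_1 = 2.5; t_1 = 2; a_2 = 4.5; b_2 = 5.5; c_2 = 4; a_3 = 7.5; b_3 = 3; c_3 = 5.5; s_3 = 0.5; a_4 = 1.5; b_4 = 4; c_4 = 2.5; q_4 = 2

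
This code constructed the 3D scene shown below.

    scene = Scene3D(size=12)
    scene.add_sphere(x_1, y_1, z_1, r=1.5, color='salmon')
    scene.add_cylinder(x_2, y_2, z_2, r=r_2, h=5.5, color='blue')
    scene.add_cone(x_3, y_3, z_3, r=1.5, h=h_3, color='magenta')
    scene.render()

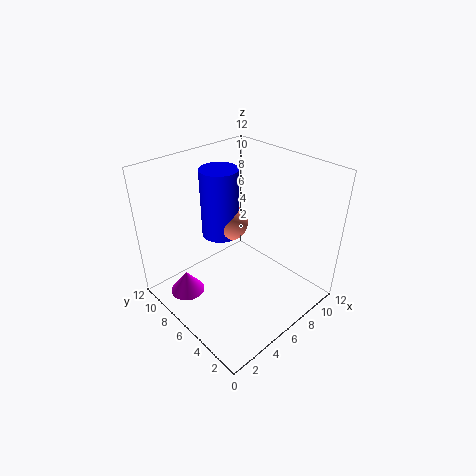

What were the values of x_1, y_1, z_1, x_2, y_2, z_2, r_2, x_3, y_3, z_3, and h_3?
x_1 = 5.5
y_1 = 6.5
z_1 = 7.5
x_2 = 5
y_2 = 7
z_2 = 6.5
r_2 = 1.5
x_3 = 2.5
y_3 = 9
z_3 = 0.5
h_3 = 2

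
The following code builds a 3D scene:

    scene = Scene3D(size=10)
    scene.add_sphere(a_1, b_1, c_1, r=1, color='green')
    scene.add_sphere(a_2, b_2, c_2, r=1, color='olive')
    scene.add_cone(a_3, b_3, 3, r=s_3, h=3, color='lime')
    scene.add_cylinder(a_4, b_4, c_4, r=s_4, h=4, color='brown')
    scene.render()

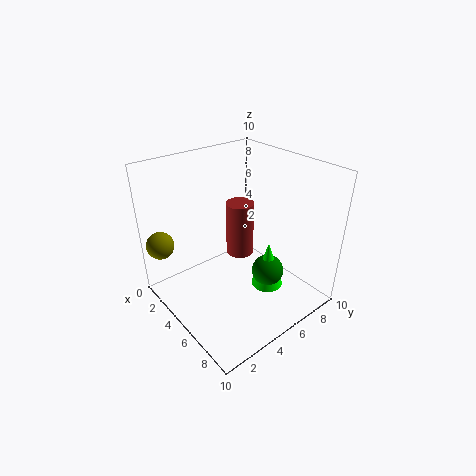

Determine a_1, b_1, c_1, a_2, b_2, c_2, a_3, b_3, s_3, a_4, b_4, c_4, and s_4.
a_1 = 8
b_1 = 5
c_1 = 4
a_2 = 1
b_2 = 1
c_2 = 4
a_3 = 8
b_3 = 5
s_3 = 1
a_4 = 4
b_4 = 6
c_4 = 3
s_4 = 1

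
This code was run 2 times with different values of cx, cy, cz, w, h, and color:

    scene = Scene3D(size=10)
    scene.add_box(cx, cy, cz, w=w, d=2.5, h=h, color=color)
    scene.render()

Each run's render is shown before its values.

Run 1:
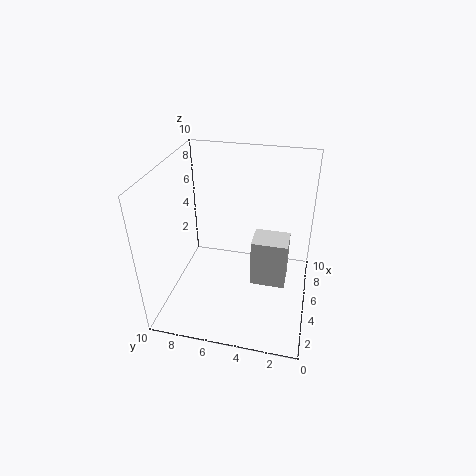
cx = 4.5; cy = 1.5; cz = 1.5; w = 2; h = 3.5; color = 'lightgray'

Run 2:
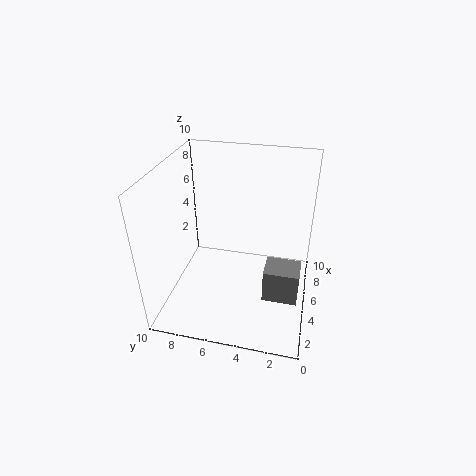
cx = 4; cy = 0.5; cz = 0.5; w = 2; h = 2.5; color = 'gray'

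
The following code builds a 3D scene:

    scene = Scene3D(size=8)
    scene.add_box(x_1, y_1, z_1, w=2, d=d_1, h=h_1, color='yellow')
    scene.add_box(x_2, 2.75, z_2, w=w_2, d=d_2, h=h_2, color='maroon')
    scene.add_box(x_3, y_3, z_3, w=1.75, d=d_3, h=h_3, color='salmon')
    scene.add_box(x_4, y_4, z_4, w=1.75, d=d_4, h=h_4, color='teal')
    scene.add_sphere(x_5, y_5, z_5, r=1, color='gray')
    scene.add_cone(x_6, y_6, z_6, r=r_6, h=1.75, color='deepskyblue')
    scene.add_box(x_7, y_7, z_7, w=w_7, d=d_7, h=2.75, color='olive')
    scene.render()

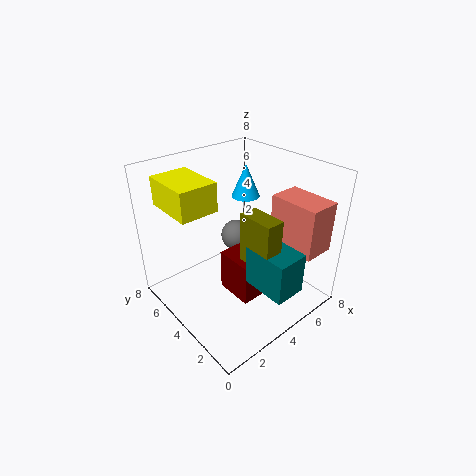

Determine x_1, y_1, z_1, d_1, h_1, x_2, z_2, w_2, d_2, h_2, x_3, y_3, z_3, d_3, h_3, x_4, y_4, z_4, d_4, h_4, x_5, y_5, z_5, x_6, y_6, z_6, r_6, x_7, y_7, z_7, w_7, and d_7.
x_1 = 0.5
y_1 = 3.75
z_1 = 6.25
d_1 = 2.75
h_1 = 1.5
x_2 = 3.5
z_2 = 0.25
w_2 = 2.5
d_2 = 2.25
h_2 = 2.5
x_3 = 5.5
y_3 = 0.25
z_3 = 3.75
d_3 = 2.75
h_3 = 2.75
x_4 = 3.5
y_4 = 0.25
z_4 = 2
d_4 = 2.5
h_4 = 2.25
x_5 = 6
y_5 = 6.5
z_5 = 2.25
x_6 = 4.75
y_6 = 4.25
z_6 = 6.25
r_6 = 0.75
x_7 = 3.5
y_7 = 1.25
z_7 = 3.25
w_7 = 1
d_7 = 2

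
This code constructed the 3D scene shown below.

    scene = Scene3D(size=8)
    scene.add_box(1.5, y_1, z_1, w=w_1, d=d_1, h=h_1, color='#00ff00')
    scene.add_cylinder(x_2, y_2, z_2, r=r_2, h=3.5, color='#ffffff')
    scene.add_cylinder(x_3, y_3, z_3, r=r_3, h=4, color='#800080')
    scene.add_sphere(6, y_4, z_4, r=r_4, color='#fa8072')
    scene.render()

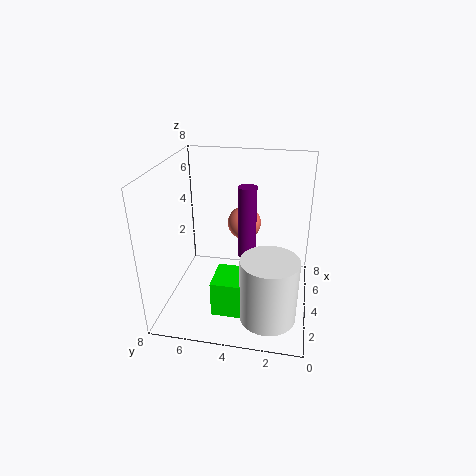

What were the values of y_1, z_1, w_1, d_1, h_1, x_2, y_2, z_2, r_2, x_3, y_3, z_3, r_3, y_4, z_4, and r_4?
y_1 = 3
z_1 = 0.5
w_1 = 2
d_1 = 2
h_1 = 2
x_2 = 2
y_2 = 2
z_2 = 0.5
r_2 = 1.5
x_3 = 4
y_3 = 3.5
z_3 = 3
r_3 = 0.5
y_4 = 4
z_4 = 4
r_4 = 1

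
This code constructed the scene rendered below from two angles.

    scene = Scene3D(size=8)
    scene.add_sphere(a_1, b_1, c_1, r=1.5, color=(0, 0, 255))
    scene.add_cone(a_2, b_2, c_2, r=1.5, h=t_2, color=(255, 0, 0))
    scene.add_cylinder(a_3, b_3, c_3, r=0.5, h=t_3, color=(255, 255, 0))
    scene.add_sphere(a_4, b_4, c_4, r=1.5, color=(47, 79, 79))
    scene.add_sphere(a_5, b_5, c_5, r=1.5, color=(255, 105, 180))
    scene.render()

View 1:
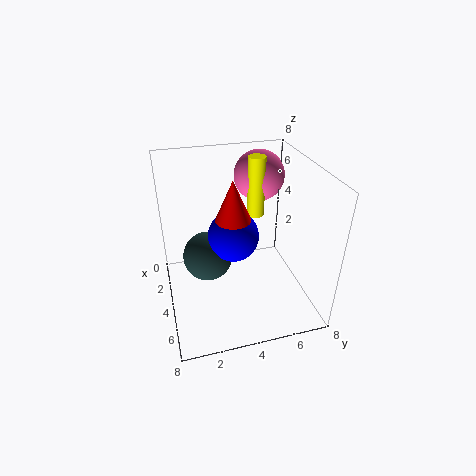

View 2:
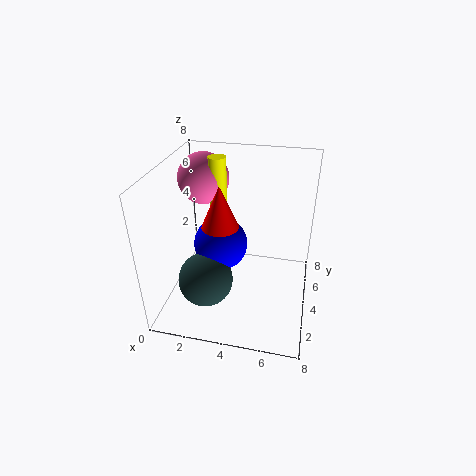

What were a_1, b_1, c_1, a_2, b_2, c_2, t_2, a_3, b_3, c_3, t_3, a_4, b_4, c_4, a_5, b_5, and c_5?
a_1 = 3; b_1 = 4; c_1 = 3.5; a_2 = 3; b_2 = 4; c_2 = 3.5; t_2 = 3.5; a_3 = 2.5; b_3 = 5.5; c_3 = 4.5; t_3 = 3.5; a_4 = 2.5; b_4 = 2.5; c_4 = 2; a_5 = 1.5; b_5 = 6; c_5 = 6.5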